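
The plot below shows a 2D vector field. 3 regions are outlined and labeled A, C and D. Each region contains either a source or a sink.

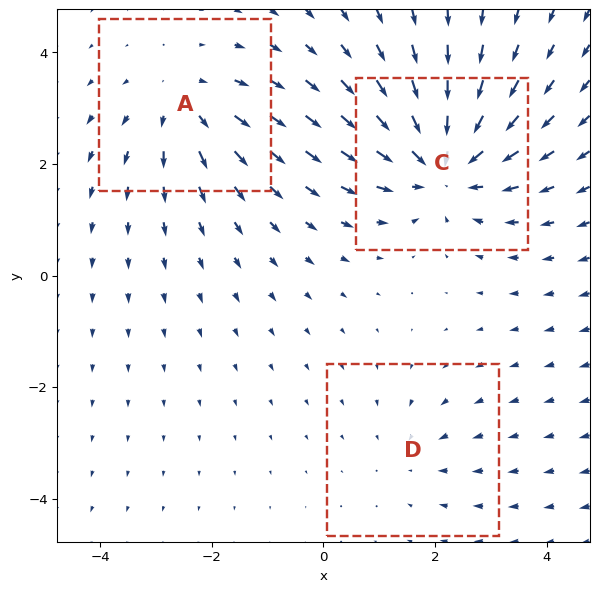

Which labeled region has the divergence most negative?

Divergence at each region's feature centre — A: about +3, C: about -5, D: about -2. Region C is most negative.

C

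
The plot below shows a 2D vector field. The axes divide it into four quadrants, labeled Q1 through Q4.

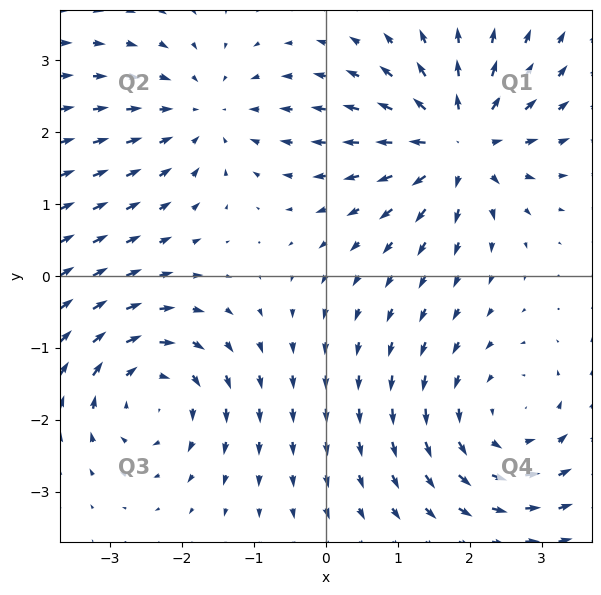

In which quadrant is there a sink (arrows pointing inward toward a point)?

Q2

The sink sits at approximately (-1.7, 2.2), which lies in quadrant Q2. The divergence there is about -3, negative as expected for a sink.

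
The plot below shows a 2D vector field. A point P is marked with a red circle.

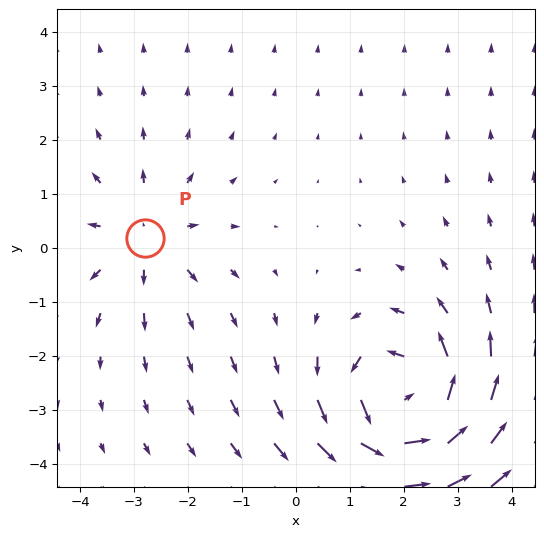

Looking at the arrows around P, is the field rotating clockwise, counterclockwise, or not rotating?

not rotating

Near P at (-2.8, 0.2) the arrows show no circulation. The curl there is ≈0.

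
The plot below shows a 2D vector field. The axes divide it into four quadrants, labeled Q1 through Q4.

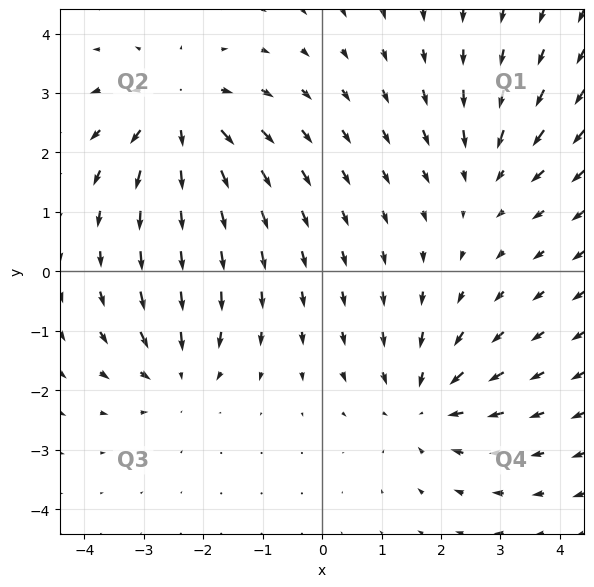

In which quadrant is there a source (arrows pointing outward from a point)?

The source sits at approximately (-2.4, 2.6), which lies in quadrant Q2. The divergence there is about +5, positive as expected for a source.

Q2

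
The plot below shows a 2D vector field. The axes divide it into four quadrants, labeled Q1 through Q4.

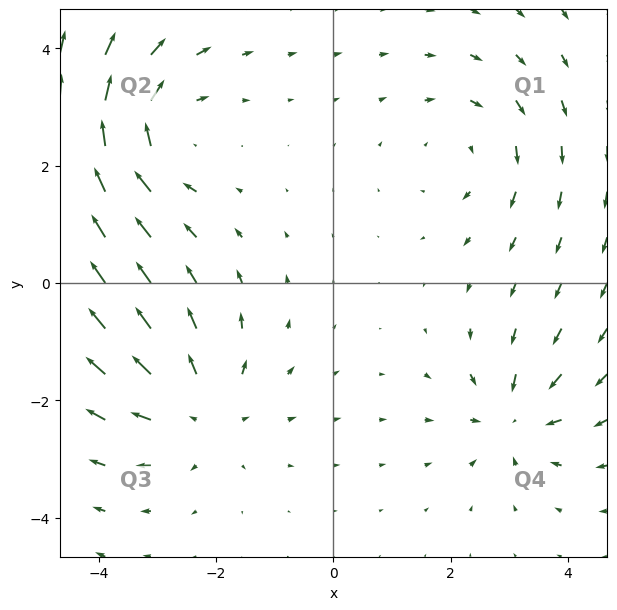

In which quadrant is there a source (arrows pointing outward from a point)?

Q3

The source sits at approximately (-2.3, -2.2), which lies in quadrant Q3. The divergence there is about +3, positive as expected for a source.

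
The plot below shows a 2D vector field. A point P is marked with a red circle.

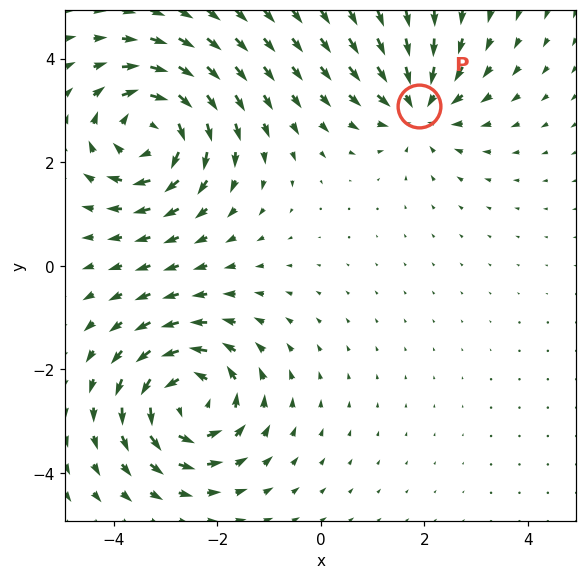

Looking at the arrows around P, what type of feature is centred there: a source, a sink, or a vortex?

At P (1.9, 3.1) the arrows converge inward. Divergence about -3, curl ≈0 — negative divergence with near-zero curl is a sink.

sink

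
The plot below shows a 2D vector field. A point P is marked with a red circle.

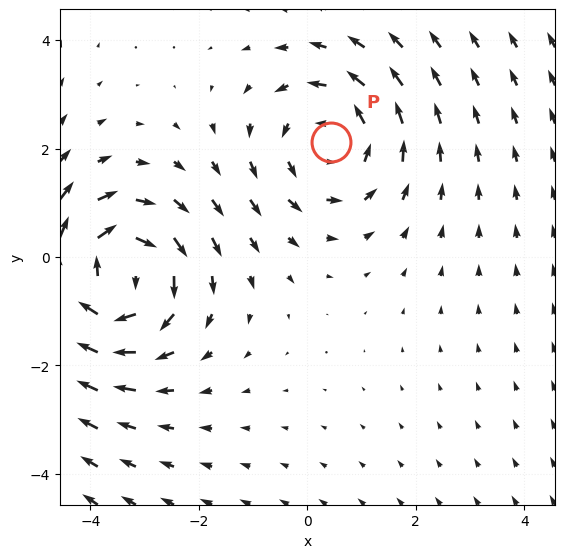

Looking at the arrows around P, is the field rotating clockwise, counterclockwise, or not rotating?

Near P at (0.4, 2.1) the arrows circulate counterclockwise. The curl (z-component) there is about +3; positive curl means counterclockwise rotation.

counterclockwise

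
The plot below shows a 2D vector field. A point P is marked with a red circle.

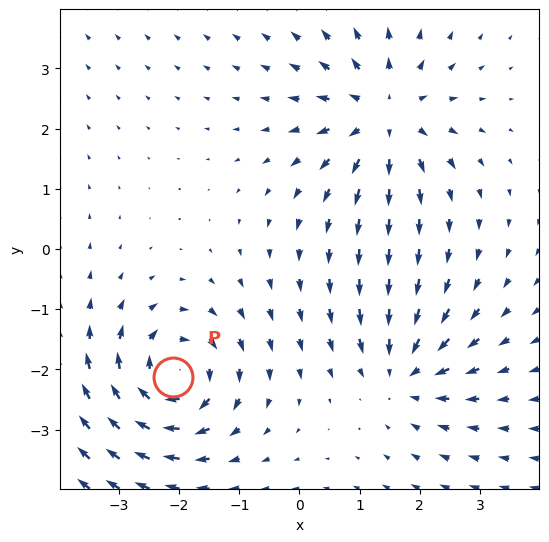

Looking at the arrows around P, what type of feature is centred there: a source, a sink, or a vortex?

At P (-2.1, -2.1) the arrows circulate clockwise. Divergence ≈0, curl about -6 — near-zero divergence with nonzero curl is a vortex.

vortex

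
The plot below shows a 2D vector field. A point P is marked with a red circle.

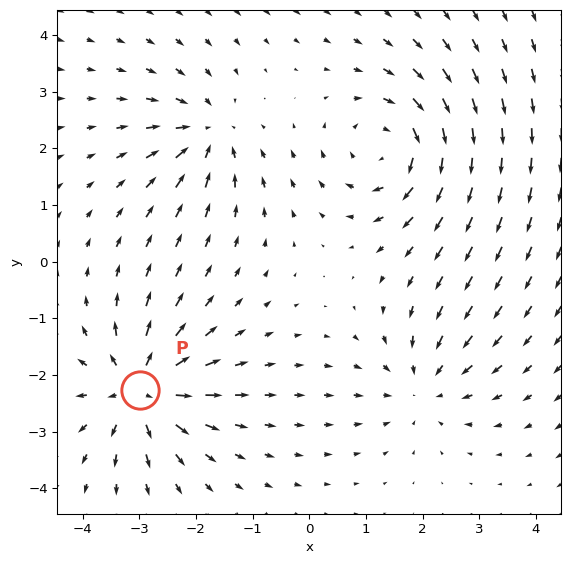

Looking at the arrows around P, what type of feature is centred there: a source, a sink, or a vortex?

At P (-3.0, -2.3) the arrows spread outward. Divergence about +7, curl ≈0 — positive divergence with near-zero curl is a source.

source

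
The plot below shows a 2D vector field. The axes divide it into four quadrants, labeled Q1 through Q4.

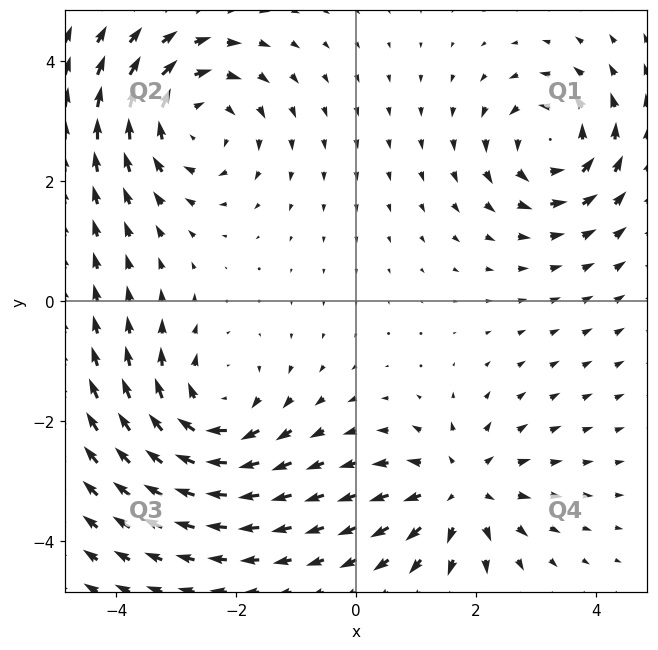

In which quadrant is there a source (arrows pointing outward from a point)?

The source sits at approximately (1.7, -3.2), which lies in quadrant Q4. The divergence there is about +4, positive as expected for a source.

Q4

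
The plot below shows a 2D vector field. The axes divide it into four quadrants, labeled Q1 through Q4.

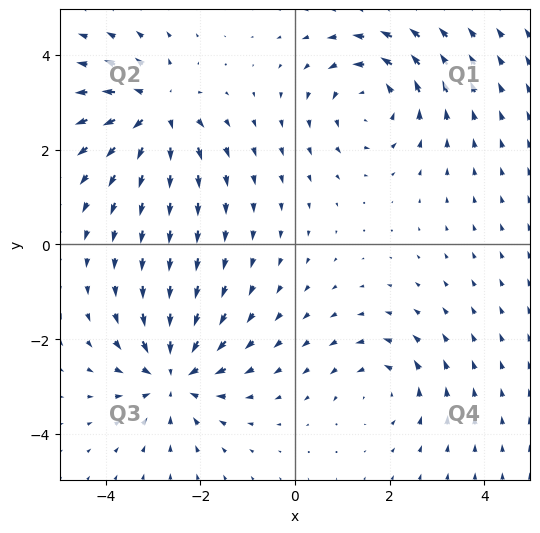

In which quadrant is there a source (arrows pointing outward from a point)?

The source sits at approximately (-2.9, 2.8), which lies in quadrant Q2. The divergence there is about +6, positive as expected for a source.

Q2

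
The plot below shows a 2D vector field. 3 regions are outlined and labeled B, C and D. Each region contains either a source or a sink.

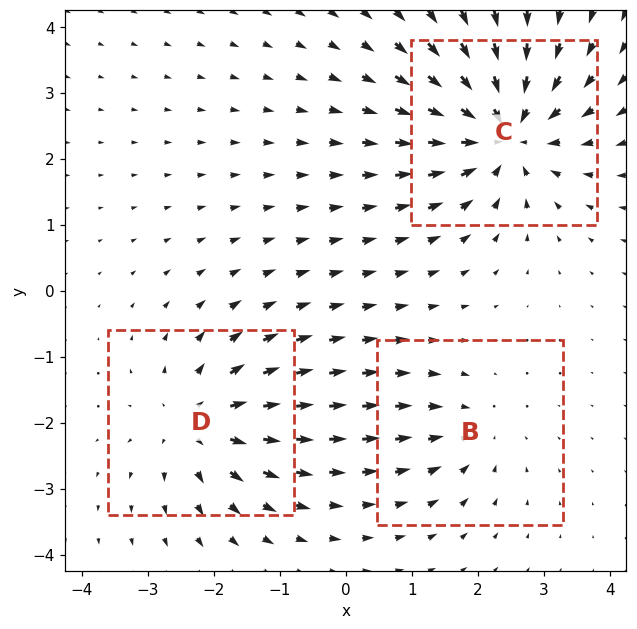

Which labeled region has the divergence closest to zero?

B

Divergence at each region's feature centre — B: about -2, C: about -5, D: about +4. Region B is closest to zero.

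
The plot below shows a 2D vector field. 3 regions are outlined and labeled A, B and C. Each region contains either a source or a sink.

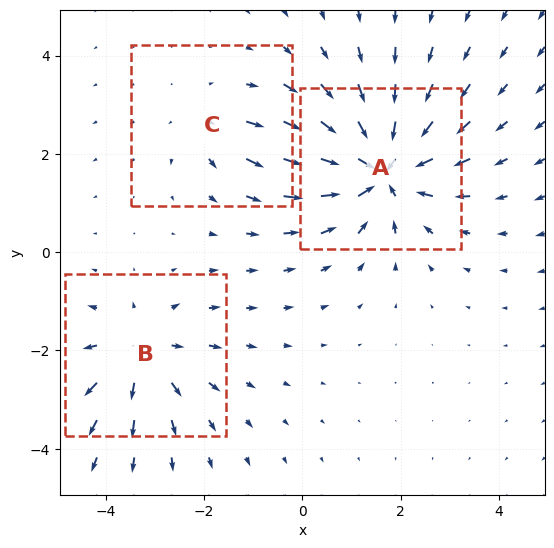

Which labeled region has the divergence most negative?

Divergence at each region's feature centre — A: about -5, B: about +3, C: about +2. Region A is most negative.

A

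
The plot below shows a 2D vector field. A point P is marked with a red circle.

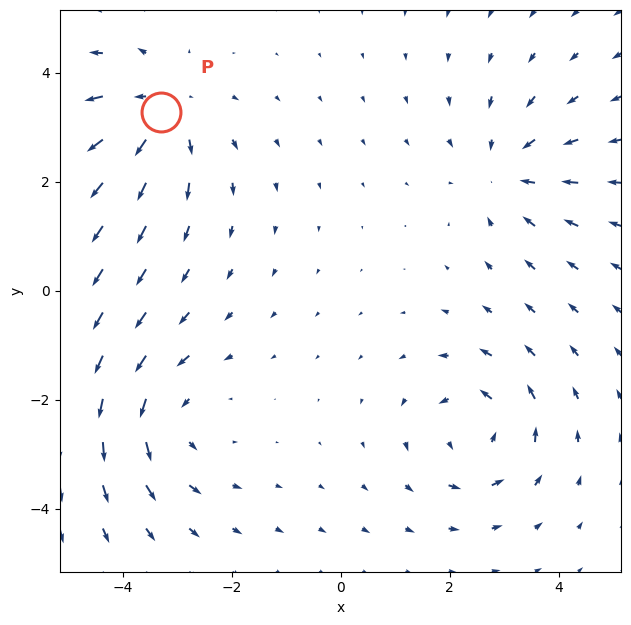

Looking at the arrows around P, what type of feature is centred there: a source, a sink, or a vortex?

source

At P (-3.3, 3.3) the arrows spread outward. Divergence about +3, curl ≈0 — positive divergence with near-zero curl is a source.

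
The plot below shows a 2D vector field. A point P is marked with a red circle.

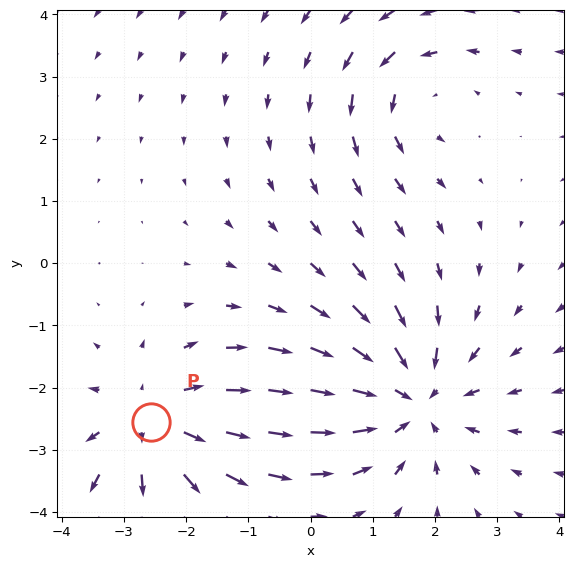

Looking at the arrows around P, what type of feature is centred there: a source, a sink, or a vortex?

At P (-2.6, -2.6) the arrows spread outward. Divergence about +3, curl ≈0 — positive divergence with near-zero curl is a source.

source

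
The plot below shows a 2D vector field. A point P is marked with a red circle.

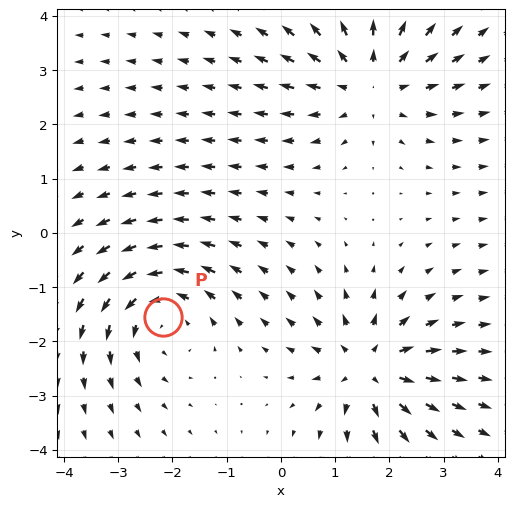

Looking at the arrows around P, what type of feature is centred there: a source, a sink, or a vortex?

At P (-2.2, -1.6) the arrows circulate counterclockwise. Divergence ≈0, curl about +4 — near-zero divergence with nonzero curl is a vortex.

vortex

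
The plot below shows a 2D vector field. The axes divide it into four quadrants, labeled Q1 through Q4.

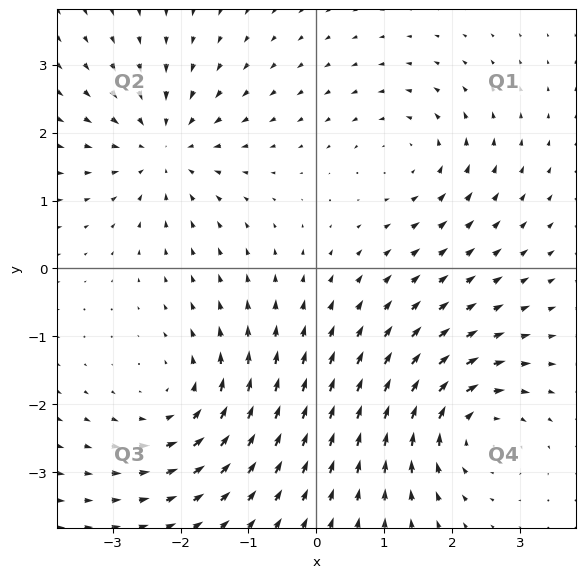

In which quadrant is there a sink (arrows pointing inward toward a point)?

The sink sits at approximately (-2.2, 1.8), which lies in quadrant Q2. The divergence there is about -5, negative as expected for a sink.

Q2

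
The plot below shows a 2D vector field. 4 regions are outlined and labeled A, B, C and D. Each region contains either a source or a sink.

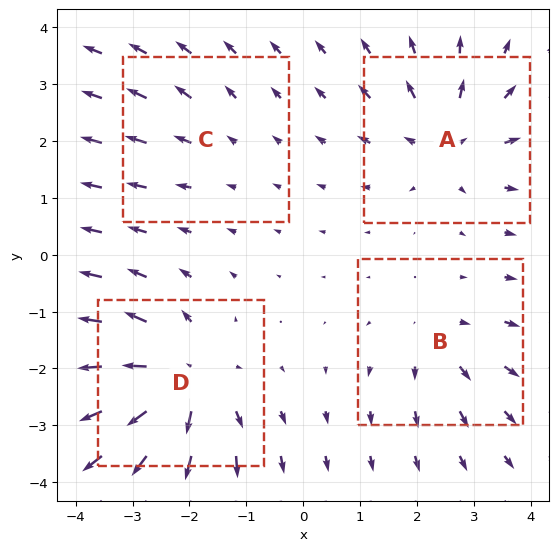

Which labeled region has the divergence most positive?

D

Divergence at each region's feature centre — A: about +5, B: about +3, C: about +2, D: about +7. Region D is most positive.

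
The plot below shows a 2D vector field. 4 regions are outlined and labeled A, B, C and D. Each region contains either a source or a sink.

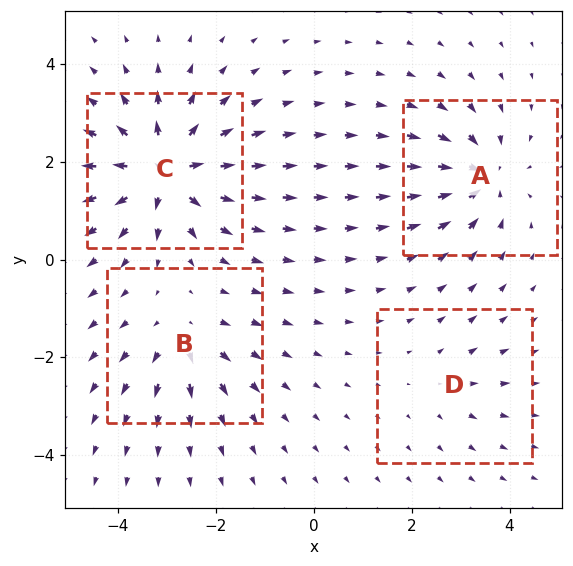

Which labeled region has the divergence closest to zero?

D

Divergence at each region's feature centre — A: about -6, B: about +4, C: about +8, D: about +2. Region D is closest to zero.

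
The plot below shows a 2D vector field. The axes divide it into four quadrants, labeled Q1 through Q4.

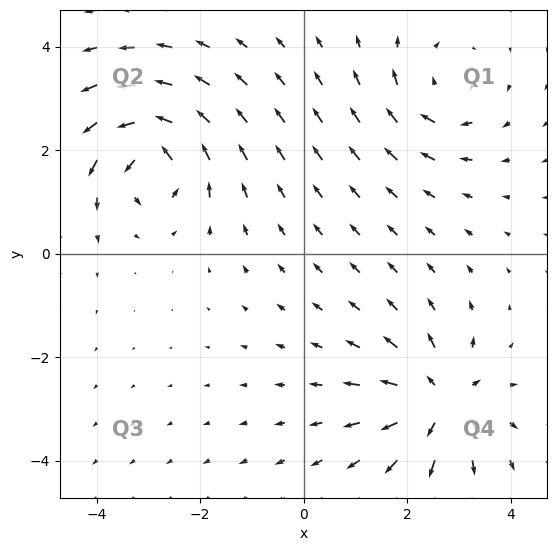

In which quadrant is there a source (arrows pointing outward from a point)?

The source sits at approximately (2.6, -2.9), which lies in quadrant Q4. The divergence there is about +6, positive as expected for a source.

Q4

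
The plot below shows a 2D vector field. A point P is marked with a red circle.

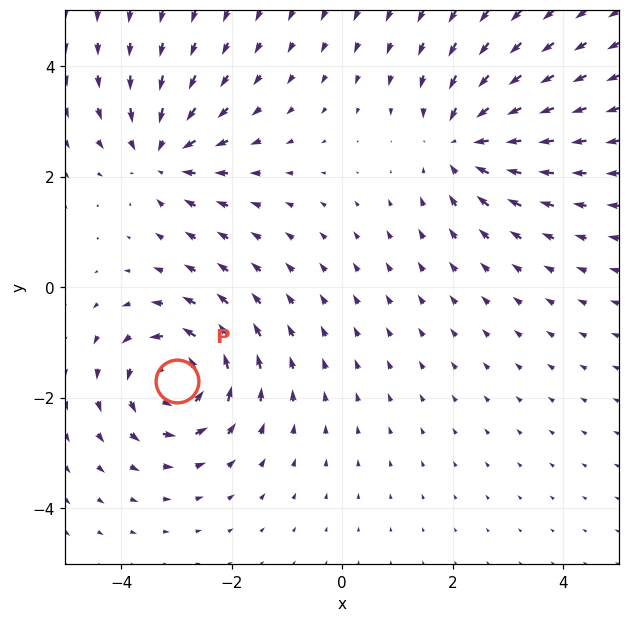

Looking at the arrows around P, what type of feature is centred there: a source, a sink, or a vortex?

vortex

At P (-3.0, -1.7) the arrows circulate counterclockwise. Divergence ≈0, curl about +7 — near-zero divergence with nonzero curl is a vortex.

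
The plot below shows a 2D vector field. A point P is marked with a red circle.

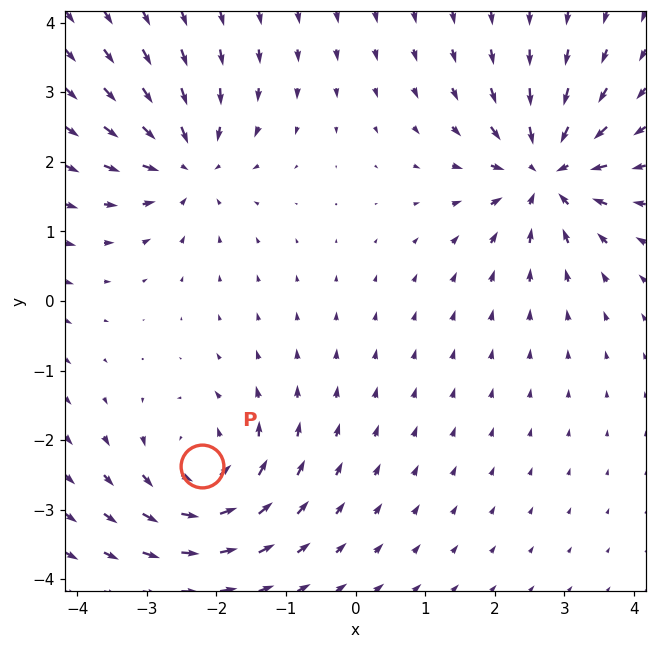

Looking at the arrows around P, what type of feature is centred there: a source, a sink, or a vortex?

At P (-2.2, -2.4) the arrows circulate counterclockwise. Divergence ≈0, curl about +6 — near-zero divergence with nonzero curl is a vortex.

vortex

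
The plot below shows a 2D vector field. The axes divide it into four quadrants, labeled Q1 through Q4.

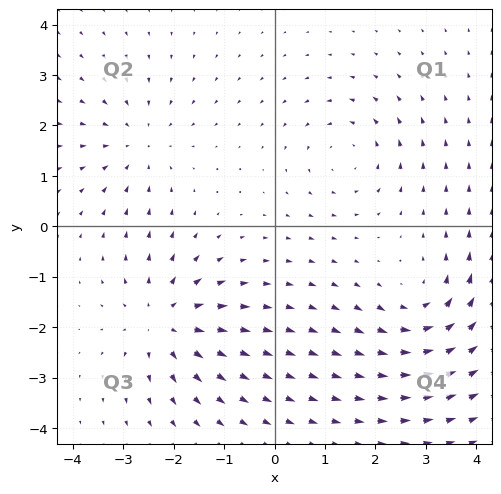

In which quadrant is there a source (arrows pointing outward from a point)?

Q3

The source sits at approximately (-2.2, -1.9), which lies in quadrant Q3. The divergence there is about +5, positive as expected for a source.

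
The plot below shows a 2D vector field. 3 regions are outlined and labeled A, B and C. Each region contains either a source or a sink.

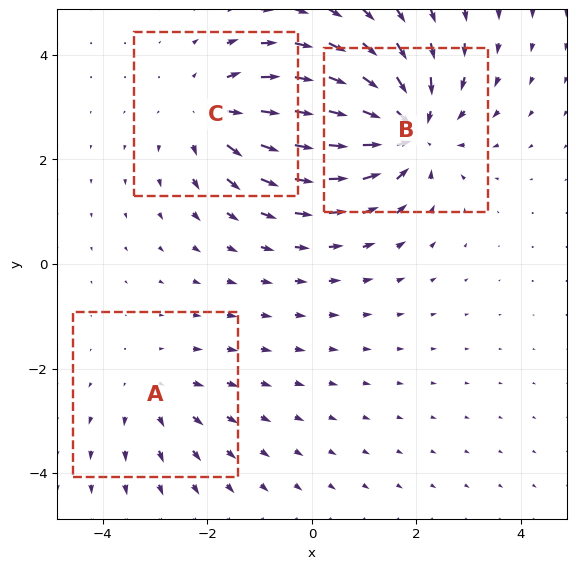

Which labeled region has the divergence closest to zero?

A

Divergence at each region's feature centre — A: about +2, B: about -4, C: about +3. Region A is closest to zero.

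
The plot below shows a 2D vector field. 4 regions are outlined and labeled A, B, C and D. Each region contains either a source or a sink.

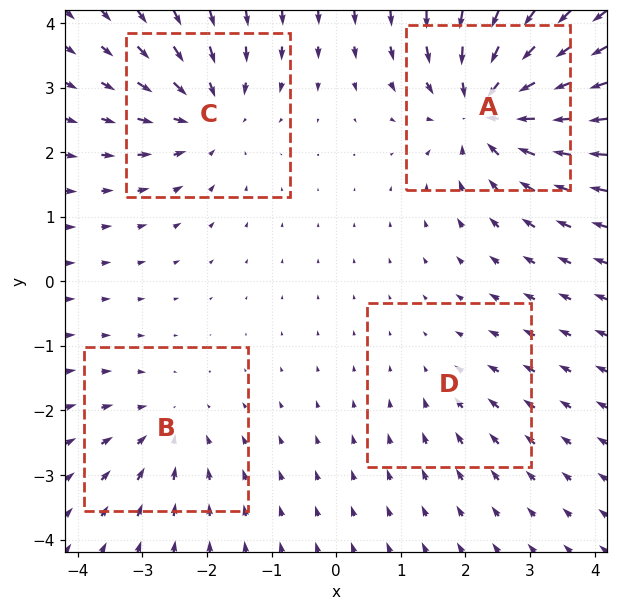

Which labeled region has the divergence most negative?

Divergence at each region's feature centre — A: about -7, B: about -3, C: about -5, D: about -2. Region A is most negative.

A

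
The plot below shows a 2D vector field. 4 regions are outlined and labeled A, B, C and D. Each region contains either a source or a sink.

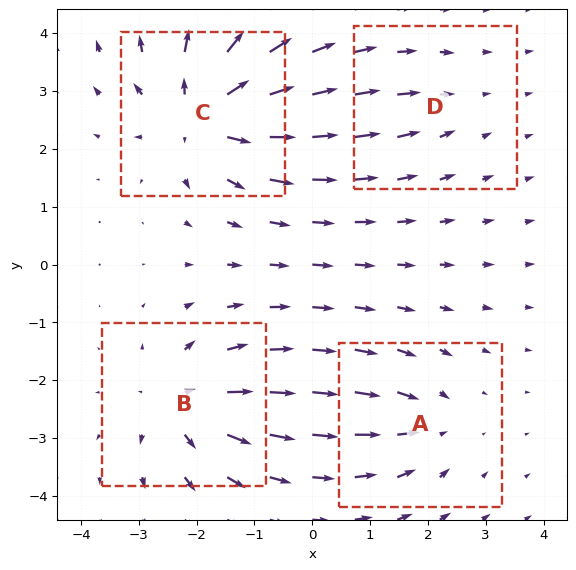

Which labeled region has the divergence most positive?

C

Divergence at each region's feature centre — A: about -4, B: about +6, C: about +7, D: about -2. Region C is most positive.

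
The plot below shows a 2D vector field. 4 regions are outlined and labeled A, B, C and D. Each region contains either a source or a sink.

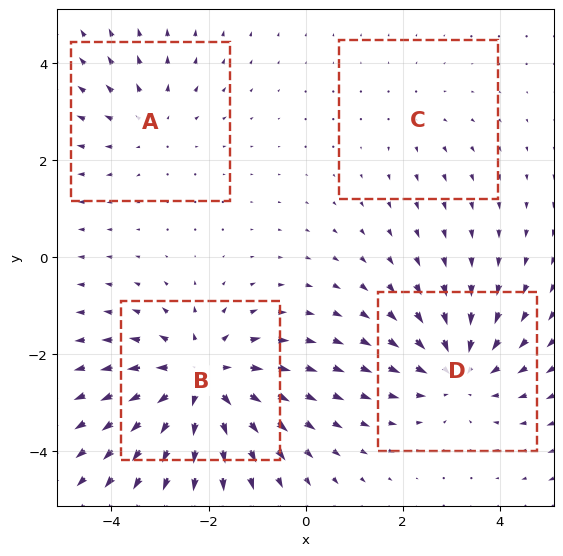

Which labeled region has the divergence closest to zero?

C

Divergence at each region's feature centre — A: about +3, B: about +6, C: about +2, D: about -4. Region C is closest to zero.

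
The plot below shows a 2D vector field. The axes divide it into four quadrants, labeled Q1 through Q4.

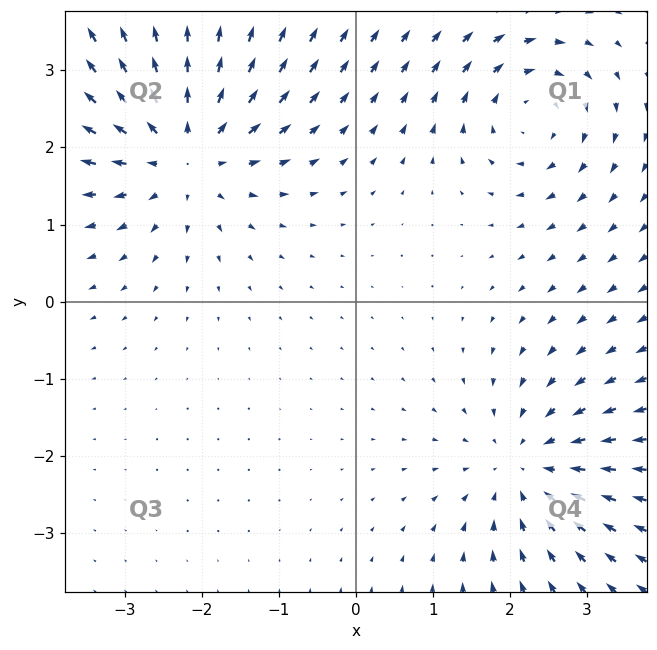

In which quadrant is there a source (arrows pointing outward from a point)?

The source sits at approximately (-2.2, 2.0), which lies in quadrant Q2. The divergence there is about +5, positive as expected for a source.

Q2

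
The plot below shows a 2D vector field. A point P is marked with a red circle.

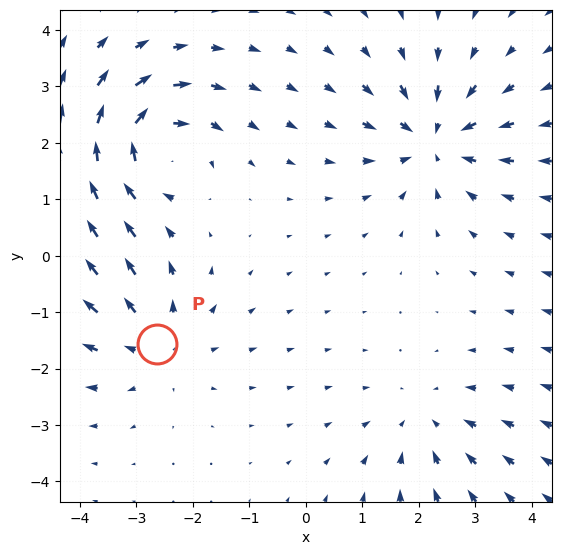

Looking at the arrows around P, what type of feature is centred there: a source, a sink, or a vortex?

At P (-2.6, -1.6) the arrows spread outward. Divergence about +3, curl ≈0 — positive divergence with near-zero curl is a source.

source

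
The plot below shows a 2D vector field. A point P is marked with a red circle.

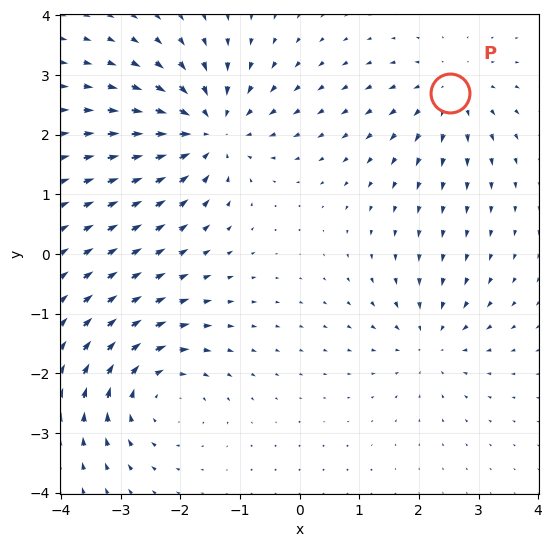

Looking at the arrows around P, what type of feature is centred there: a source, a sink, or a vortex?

source

At P (2.5, 2.7) the arrows spread outward. Divergence about +3, curl ≈0 — positive divergence with near-zero curl is a source.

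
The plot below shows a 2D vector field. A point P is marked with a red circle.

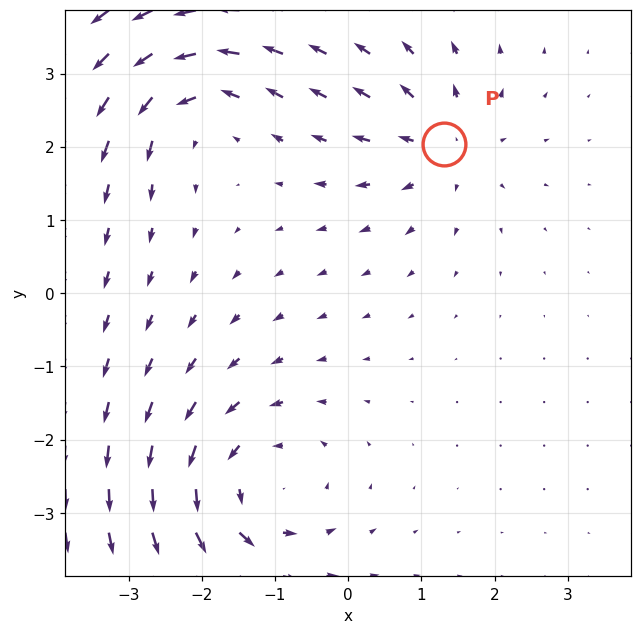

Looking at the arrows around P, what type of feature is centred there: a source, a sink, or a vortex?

source

At P (1.3, 2.0) the arrows spread outward. Divergence about +4, curl ≈0 — positive divergence with near-zero curl is a source.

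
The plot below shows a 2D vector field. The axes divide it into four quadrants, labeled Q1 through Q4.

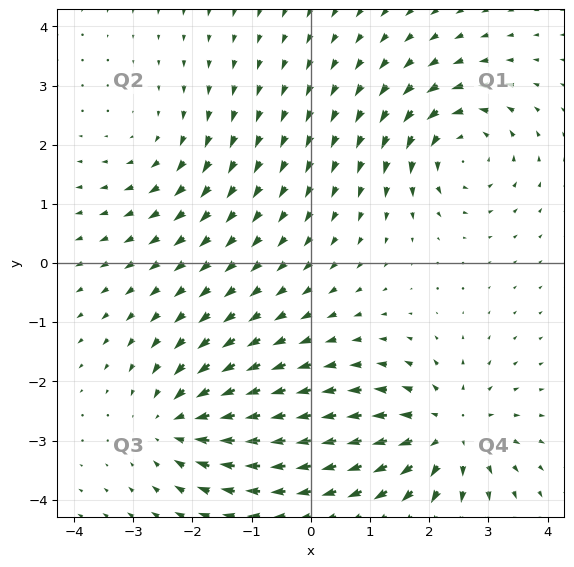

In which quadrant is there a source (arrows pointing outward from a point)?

Q4

The source sits at approximately (2.3, -2.9), which lies in quadrant Q4. The divergence there is about +5, positive as expected for a source.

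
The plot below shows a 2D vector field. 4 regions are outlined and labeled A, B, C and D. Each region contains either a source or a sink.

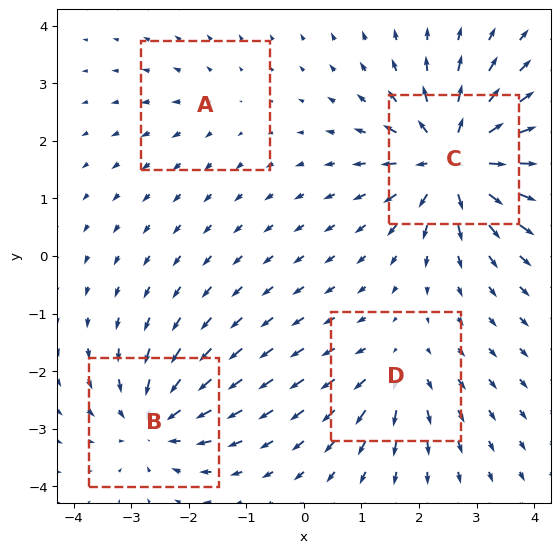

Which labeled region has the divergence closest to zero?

A

Divergence at each region's feature centre — A: about +2, B: about -5, C: about +8, D: about +4. Region A is closest to zero.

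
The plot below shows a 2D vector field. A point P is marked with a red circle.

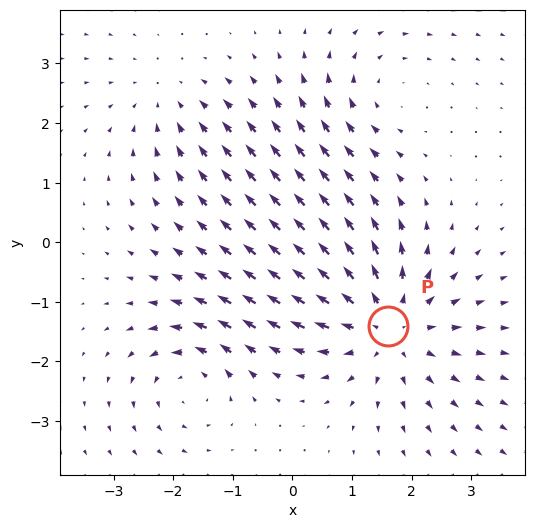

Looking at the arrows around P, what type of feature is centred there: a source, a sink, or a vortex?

source

At P (1.6, -1.4) the arrows spread outward. Divergence about +4, curl ≈0 — positive divergence with near-zero curl is a source.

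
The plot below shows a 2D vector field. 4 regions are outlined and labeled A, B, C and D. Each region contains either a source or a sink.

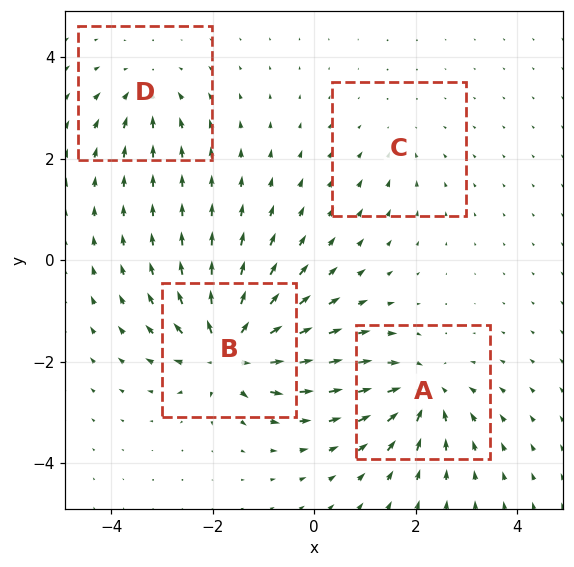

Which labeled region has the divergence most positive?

Divergence at each region's feature centre — A: about -6, B: about +9, C: about -2, D: about -4. Region B is most positive.

B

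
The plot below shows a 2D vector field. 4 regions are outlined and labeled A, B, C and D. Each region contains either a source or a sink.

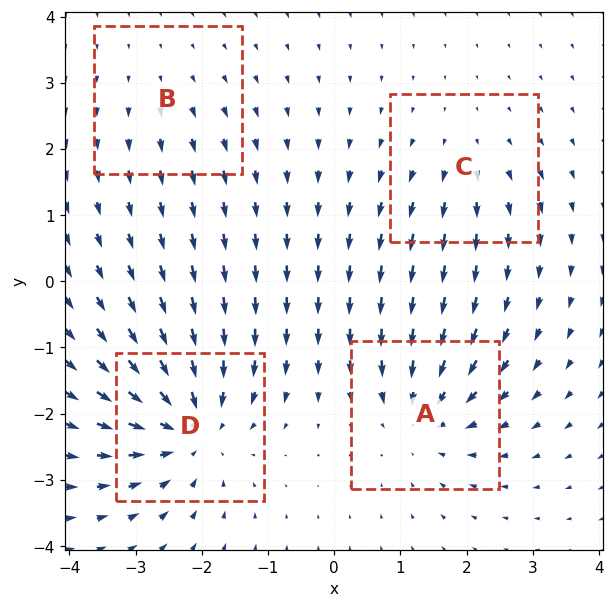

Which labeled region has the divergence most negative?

Divergence at each region's feature centre — A: about -5, B: about +2, C: about +3, D: about -7. Region D is most negative.

D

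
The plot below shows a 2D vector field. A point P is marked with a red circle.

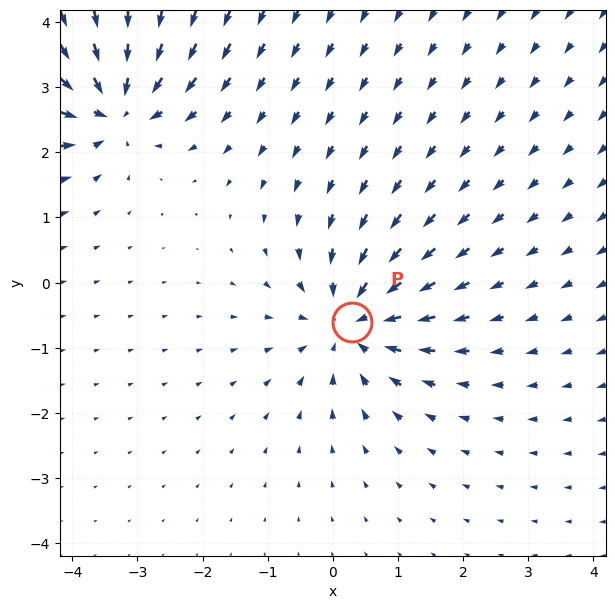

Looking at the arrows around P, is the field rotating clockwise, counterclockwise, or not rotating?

Near P at (0.3, -0.6) the arrows show no circulation. The curl there is ≈0.

not rotating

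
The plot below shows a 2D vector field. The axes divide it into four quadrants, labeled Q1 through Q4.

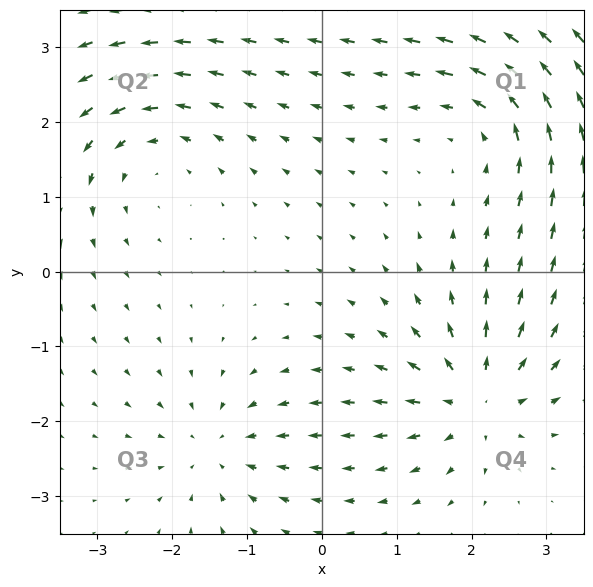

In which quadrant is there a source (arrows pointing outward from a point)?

Q4

The source sits at approximately (2.1, -1.7), which lies in quadrant Q4. The divergence there is about +6, positive as expected for a source.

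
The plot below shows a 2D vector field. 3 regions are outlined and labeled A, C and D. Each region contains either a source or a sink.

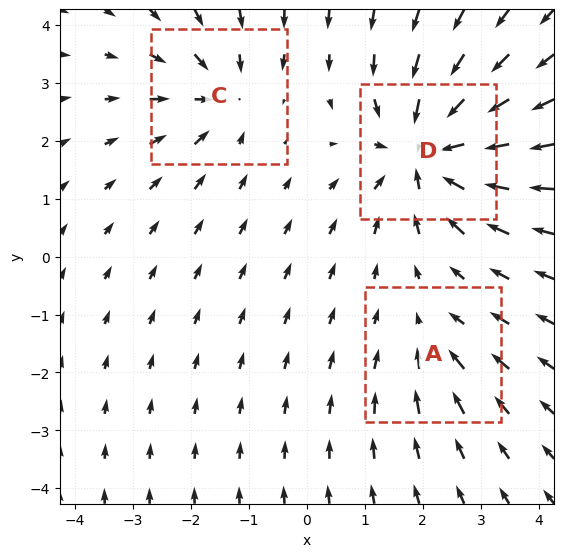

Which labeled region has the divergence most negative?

D

Divergence at each region's feature centre — A: about -2, C: about -3, D: about -6. Region D is most negative.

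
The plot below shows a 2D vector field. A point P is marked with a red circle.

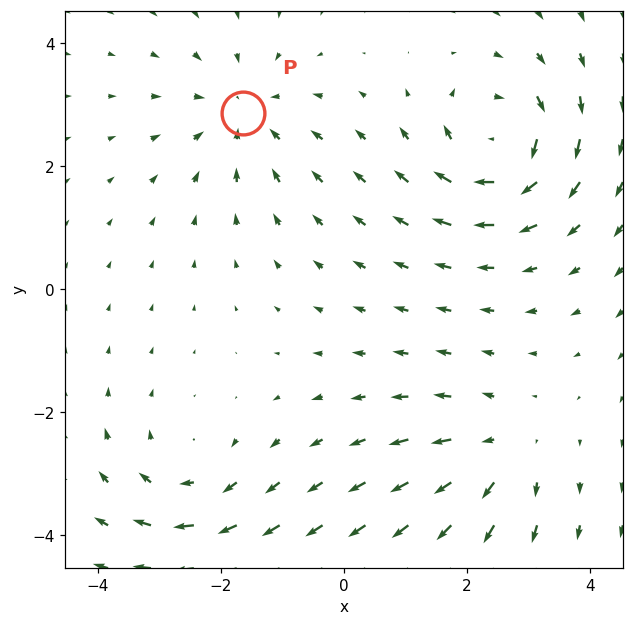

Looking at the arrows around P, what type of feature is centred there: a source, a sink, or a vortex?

At P (-1.6, 2.9) the arrows converge inward. Divergence about -4, curl ≈0 — negative divergence with near-zero curl is a sink.

sink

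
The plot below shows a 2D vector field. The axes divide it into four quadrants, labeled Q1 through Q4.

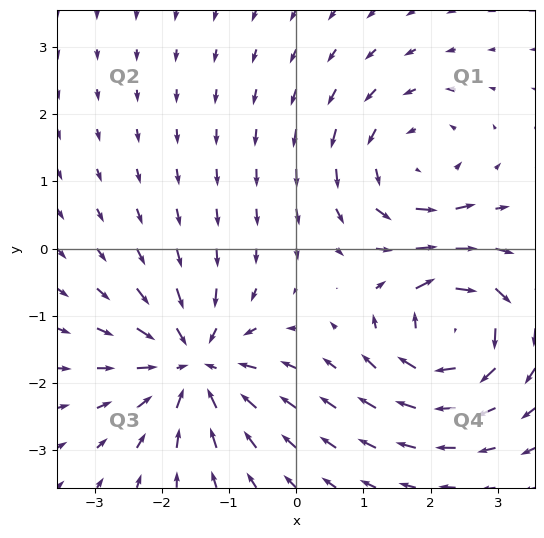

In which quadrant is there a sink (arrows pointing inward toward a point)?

Q3

The sink sits at approximately (-1.5, -1.7), which lies in quadrant Q3. The divergence there is about -5, negative as expected for a sink.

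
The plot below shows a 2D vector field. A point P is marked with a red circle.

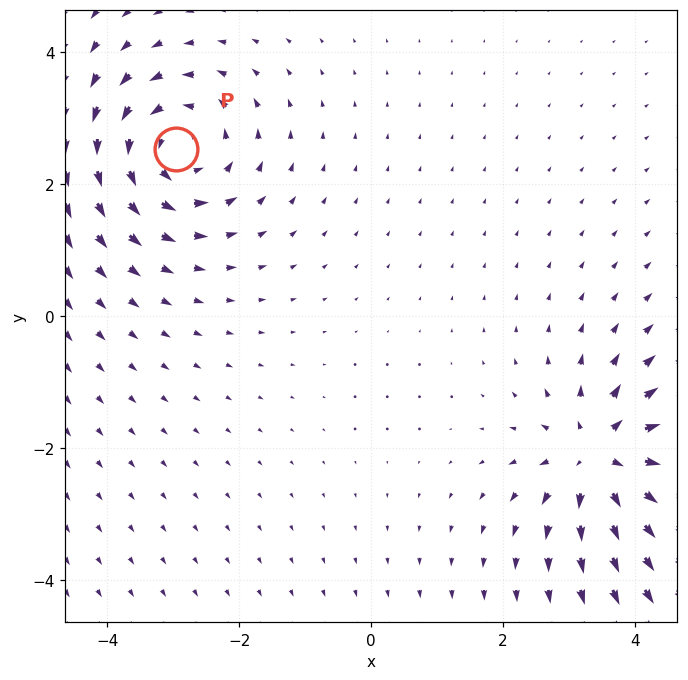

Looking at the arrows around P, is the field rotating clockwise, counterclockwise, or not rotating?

Near P at (-3.0, 2.5) the arrows circulate counterclockwise. The curl (z-component) there is about +5; positive curl means counterclockwise rotation.

counterclockwise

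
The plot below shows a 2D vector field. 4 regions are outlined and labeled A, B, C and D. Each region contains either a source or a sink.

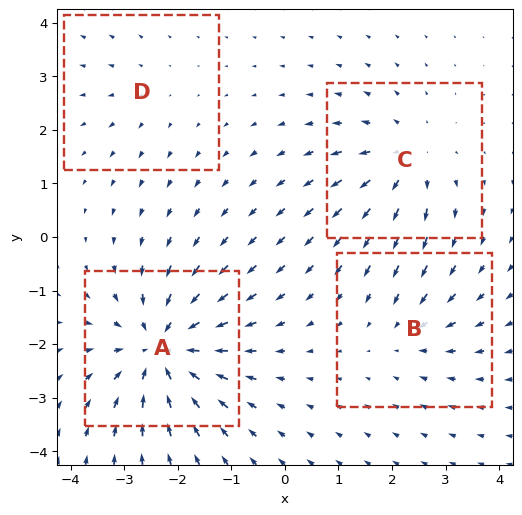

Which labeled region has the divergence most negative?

Divergence at each region's feature centre — A: about -7, B: about -3, C: about +5, D: about +2. Region A is most negative.

A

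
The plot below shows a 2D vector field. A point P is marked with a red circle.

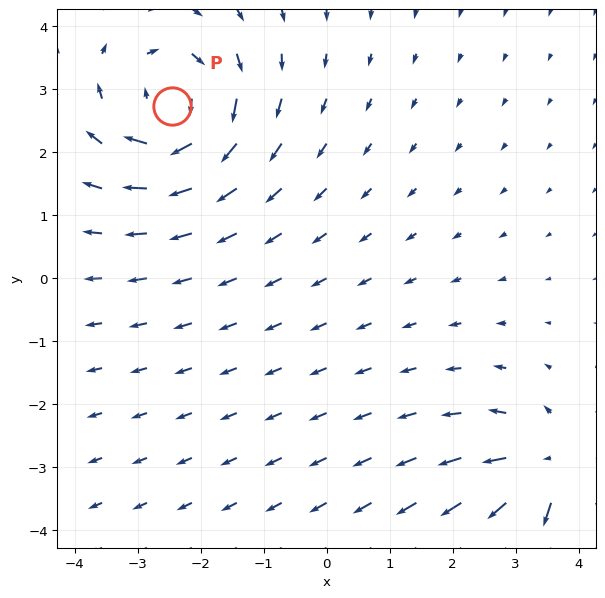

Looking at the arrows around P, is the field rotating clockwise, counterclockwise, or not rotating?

clockwise

Near P at (-2.5, 2.7) the arrows circulate clockwise. The curl (z-component) there is about -5; negative curl means clockwise rotation.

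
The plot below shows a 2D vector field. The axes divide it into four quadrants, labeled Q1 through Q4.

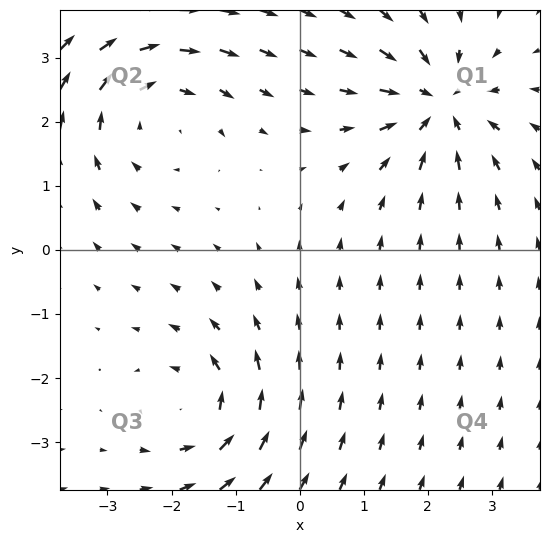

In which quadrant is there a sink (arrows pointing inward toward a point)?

Q1

The sink sits at approximately (2.2, 2.3), which lies in quadrant Q1. The divergence there is about -4, negative as expected for a sink.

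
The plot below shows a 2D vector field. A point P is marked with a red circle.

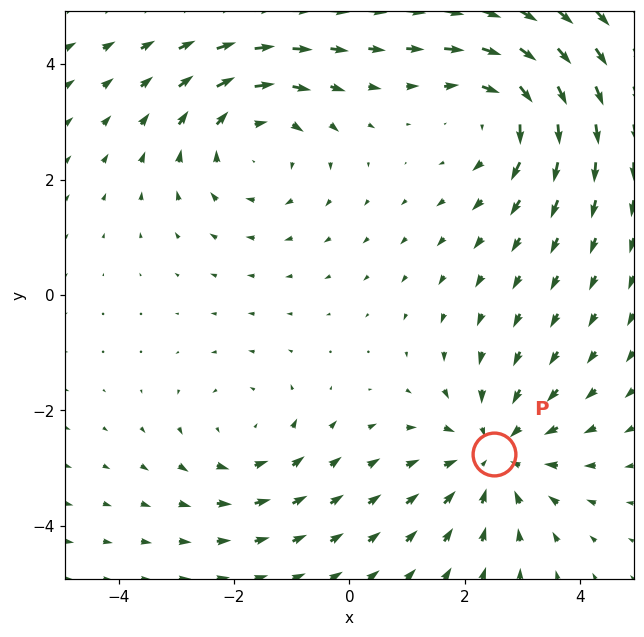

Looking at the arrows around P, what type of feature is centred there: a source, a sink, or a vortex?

sink

At P (2.5, -2.8) the arrows converge inward. Divergence about -4, curl ≈0 — negative divergence with near-zero curl is a sink.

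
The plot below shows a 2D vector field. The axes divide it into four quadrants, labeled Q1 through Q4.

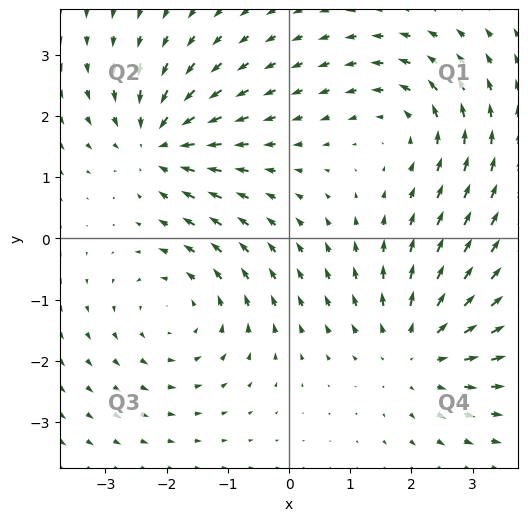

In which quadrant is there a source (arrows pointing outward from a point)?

The source sits at approximately (2.1, -1.8), which lies in quadrant Q4. The divergence there is about +4, positive as expected for a source.

Q4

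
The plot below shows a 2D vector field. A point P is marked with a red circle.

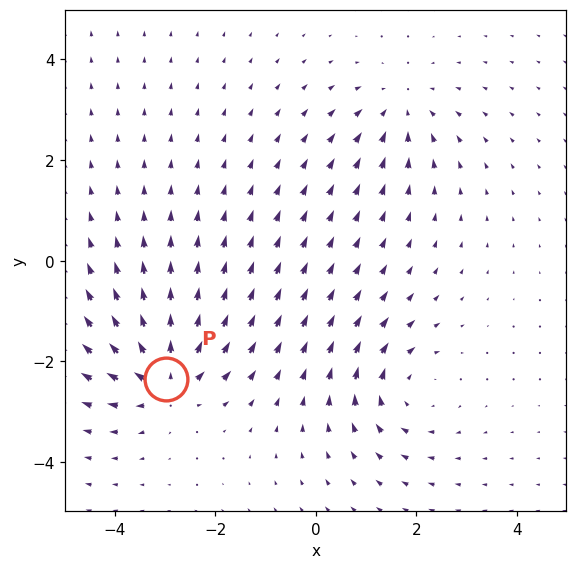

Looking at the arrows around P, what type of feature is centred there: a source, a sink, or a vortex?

source

At P (-3.0, -2.4) the arrows spread outward. Divergence about +6, curl ≈0 — positive divergence with near-zero curl is a source.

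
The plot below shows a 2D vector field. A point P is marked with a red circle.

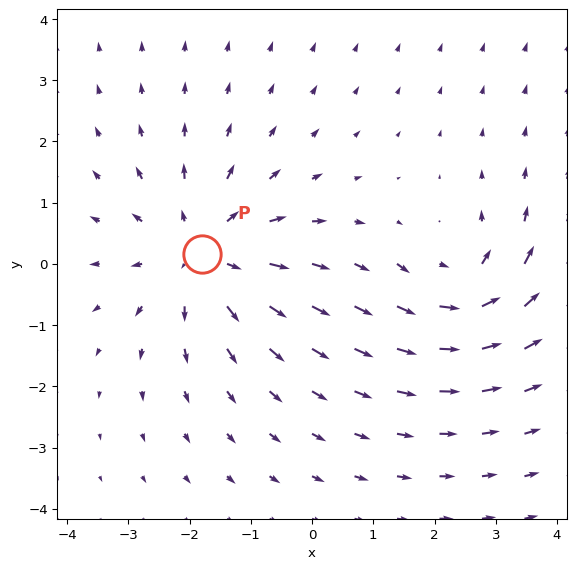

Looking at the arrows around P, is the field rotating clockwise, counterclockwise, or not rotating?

not rotating

Near P at (-1.8, 0.2) the arrows show no circulation. The curl there is ≈0.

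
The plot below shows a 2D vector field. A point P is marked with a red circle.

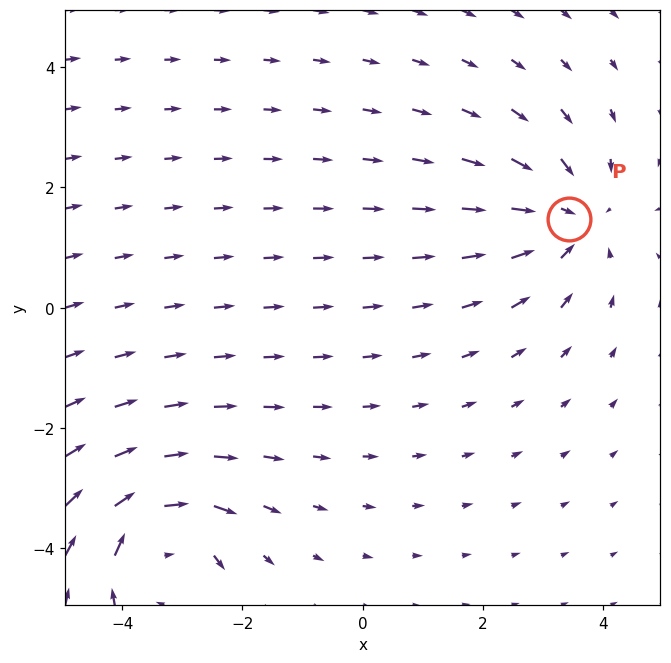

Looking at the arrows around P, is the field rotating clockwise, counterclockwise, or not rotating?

not rotating

Near P at (3.4, 1.5) the arrows show no circulation. The curl there is ≈0.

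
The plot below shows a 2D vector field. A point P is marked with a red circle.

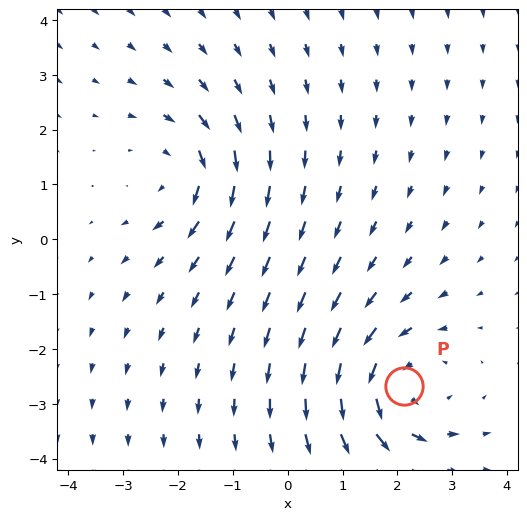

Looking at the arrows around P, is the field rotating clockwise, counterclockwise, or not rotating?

Near P at (2.1, -2.7) the arrows circulate counterclockwise. The curl (z-component) there is about +3; positive curl means counterclockwise rotation.

counterclockwise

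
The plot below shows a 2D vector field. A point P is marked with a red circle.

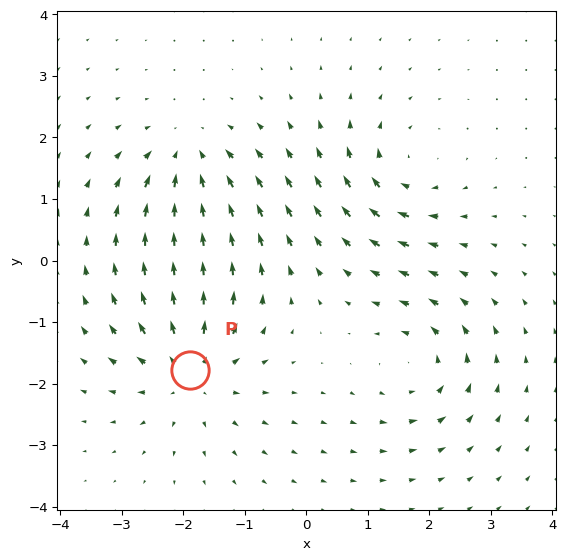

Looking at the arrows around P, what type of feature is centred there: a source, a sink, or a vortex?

At P (-1.9, -1.8) the arrows spread outward. Divergence about +5, curl ≈0 — positive divergence with near-zero curl is a source.

source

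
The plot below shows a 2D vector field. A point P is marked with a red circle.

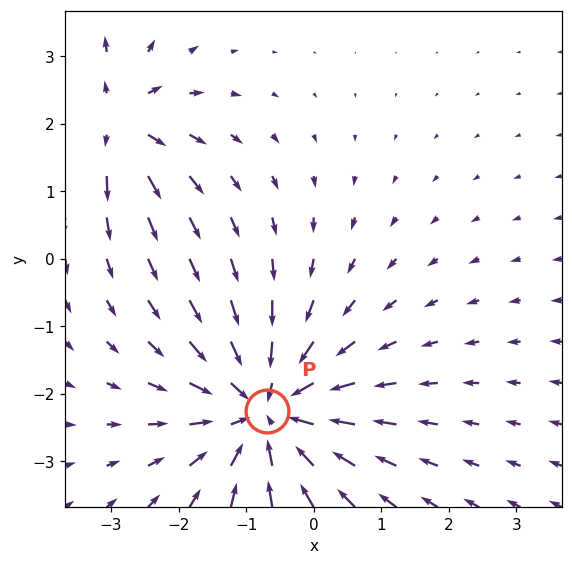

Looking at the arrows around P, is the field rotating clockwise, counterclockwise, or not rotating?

not rotating

Near P at (-0.7, -2.2) the arrows show no circulation. The curl there is ≈0.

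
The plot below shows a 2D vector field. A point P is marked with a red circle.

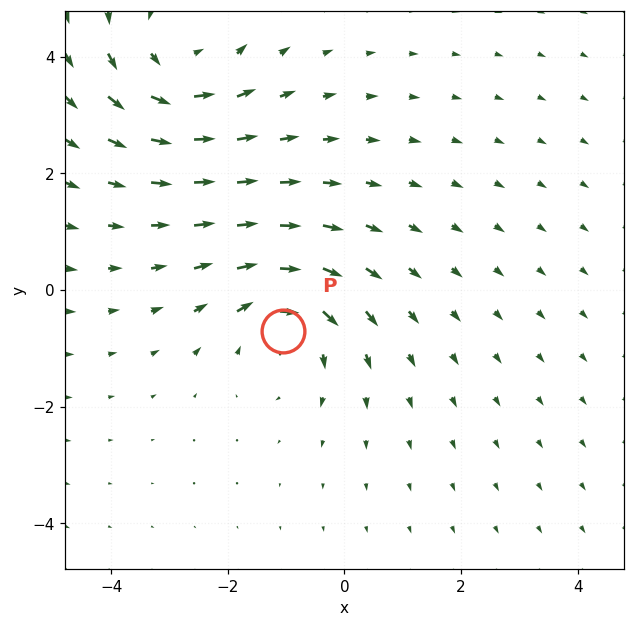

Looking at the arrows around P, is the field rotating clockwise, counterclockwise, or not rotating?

clockwise

Near P at (-1.0, -0.7) the arrows circulate clockwise. The curl (z-component) there is about -4; negative curl means clockwise rotation.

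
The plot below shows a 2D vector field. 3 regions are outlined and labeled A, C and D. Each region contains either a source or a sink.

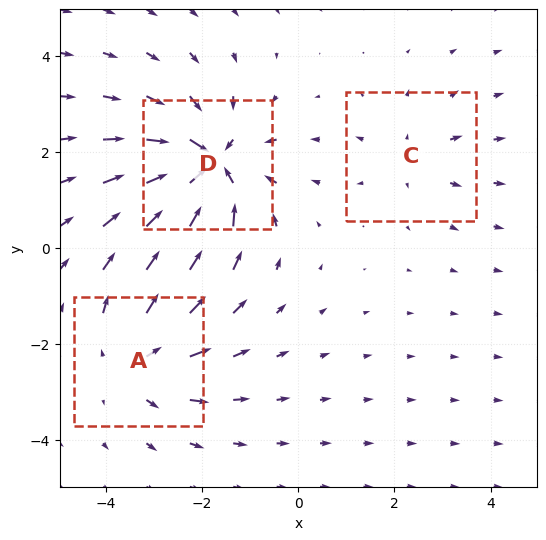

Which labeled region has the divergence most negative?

D

Divergence at each region's feature centre — A: about +3, C: about +2, D: about -5. Region D is most negative.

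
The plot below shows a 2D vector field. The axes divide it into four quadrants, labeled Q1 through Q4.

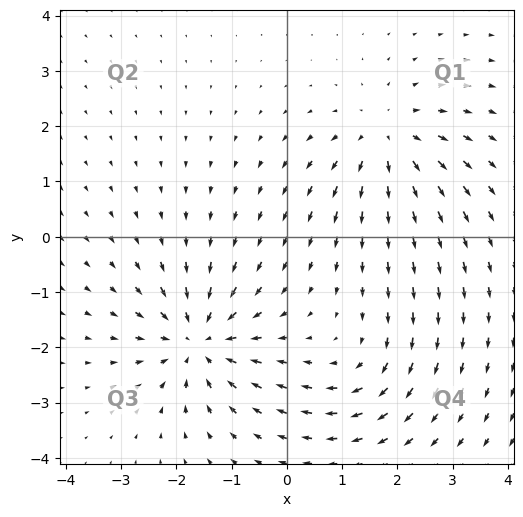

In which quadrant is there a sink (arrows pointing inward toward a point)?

Q3

The sink sits at approximately (-1.6, -1.9), which lies in quadrant Q3. The divergence there is about -5, negative as expected for a sink.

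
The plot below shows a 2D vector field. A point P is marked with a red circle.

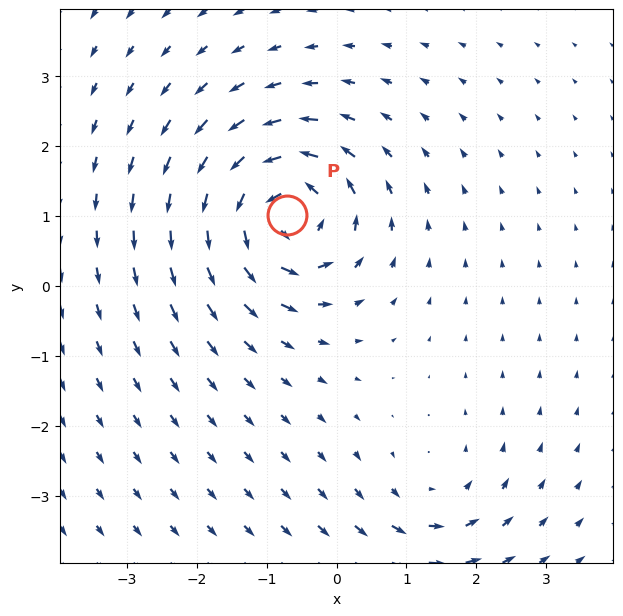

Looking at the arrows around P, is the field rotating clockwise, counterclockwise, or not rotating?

counterclockwise

Near P at (-0.7, 1.0) the arrows circulate counterclockwise. The curl (z-component) there is about +7; positive curl means counterclockwise rotation.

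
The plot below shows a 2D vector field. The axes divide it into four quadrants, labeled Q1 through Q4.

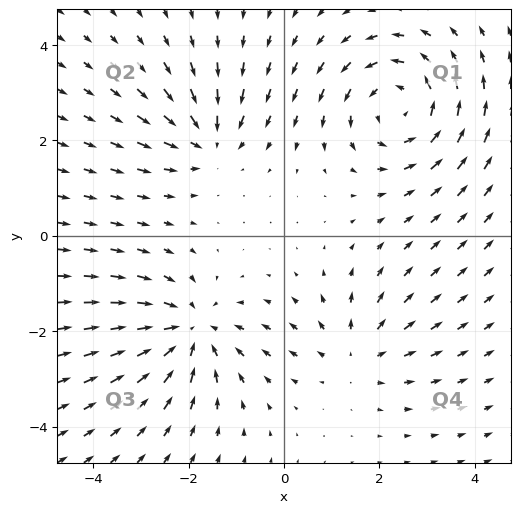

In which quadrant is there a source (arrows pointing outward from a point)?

The source sits at approximately (1.5, -2.5), which lies in quadrant Q4. The divergence there is about +3, positive as expected for a source.

Q4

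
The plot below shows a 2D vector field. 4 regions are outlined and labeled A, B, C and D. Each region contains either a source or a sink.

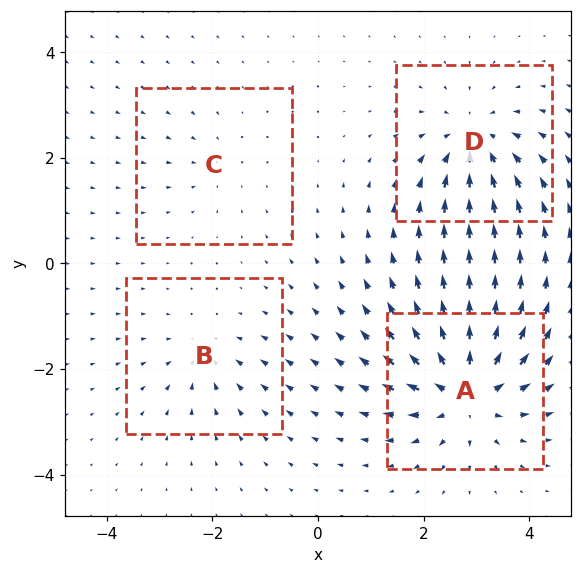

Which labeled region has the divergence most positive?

Divergence at each region's feature centre — A: about +8, B: about -4, C: about -2, D: about -6. Region A is most positive.

A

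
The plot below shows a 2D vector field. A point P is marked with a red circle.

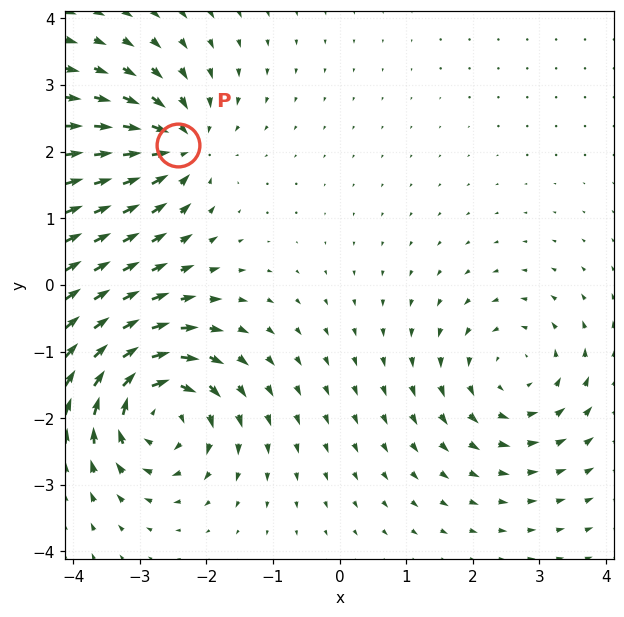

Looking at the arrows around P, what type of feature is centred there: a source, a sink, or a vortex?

At P (-2.4, 2.1) the arrows converge inward. Divergence about -5, curl ≈0 — negative divergence with near-zero curl is a sink.

sink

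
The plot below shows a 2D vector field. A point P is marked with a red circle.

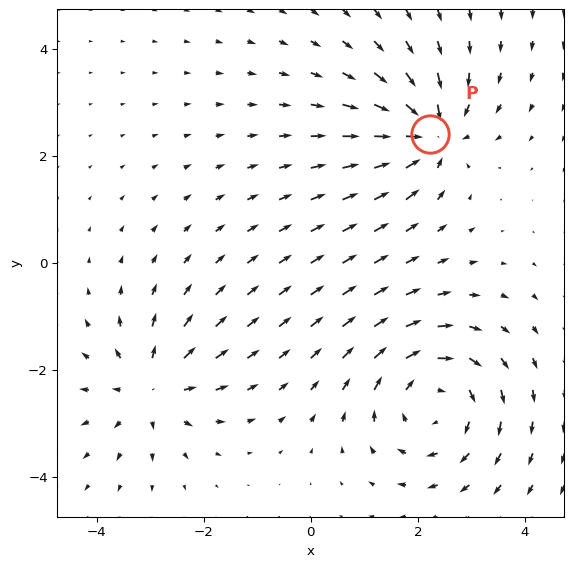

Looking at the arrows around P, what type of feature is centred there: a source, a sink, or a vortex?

sink

At P (2.2, 2.4) the arrows converge inward. Divergence about -5, curl ≈0 — negative divergence with near-zero curl is a sink.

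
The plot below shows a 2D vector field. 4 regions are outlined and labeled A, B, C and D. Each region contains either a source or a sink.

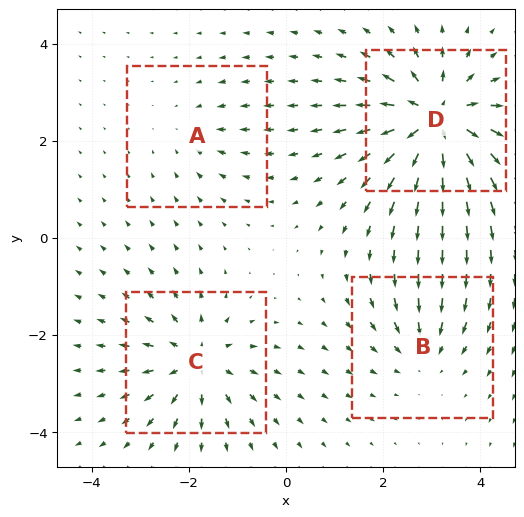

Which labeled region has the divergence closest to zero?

Divergence at each region's feature centre — A: about -2, B: about -4, C: about +6, D: about +9. Region A is closest to zero.

A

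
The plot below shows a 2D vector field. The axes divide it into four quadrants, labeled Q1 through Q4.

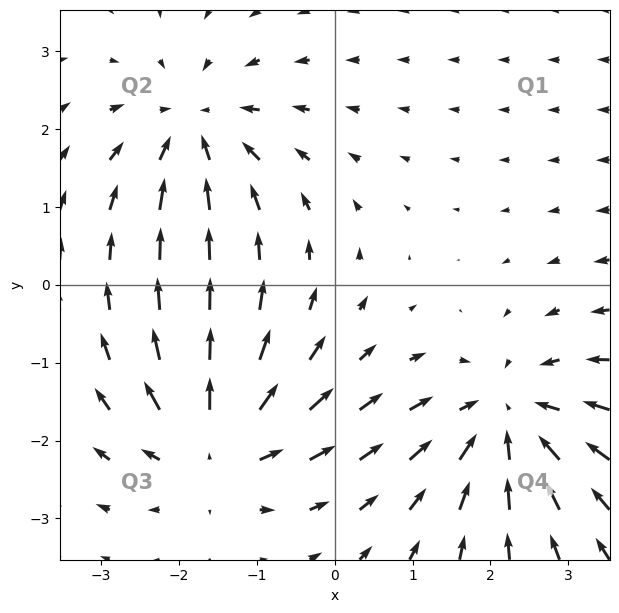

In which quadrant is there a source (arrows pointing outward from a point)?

The source sits at approximately (-1.5, -2.1), which lies in quadrant Q3. The divergence there is about +6, positive as expected for a source.

Q3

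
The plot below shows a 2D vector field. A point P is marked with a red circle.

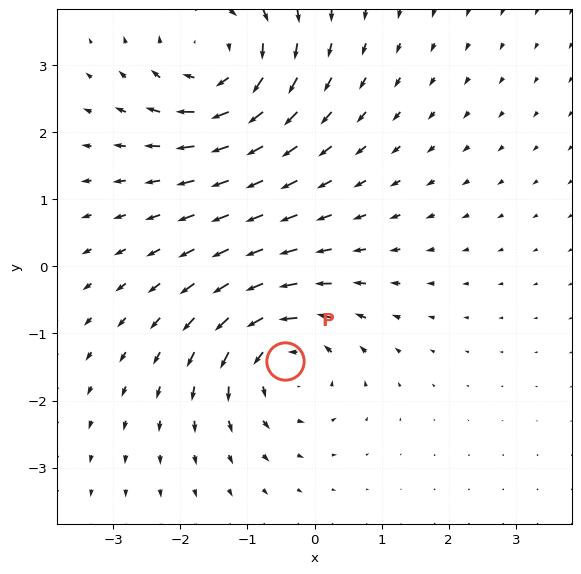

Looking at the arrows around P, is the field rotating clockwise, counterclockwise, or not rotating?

counterclockwise

Near P at (-0.4, -1.4) the arrows circulate counterclockwise. The curl (z-component) there is about +4; positive curl means counterclockwise rotation.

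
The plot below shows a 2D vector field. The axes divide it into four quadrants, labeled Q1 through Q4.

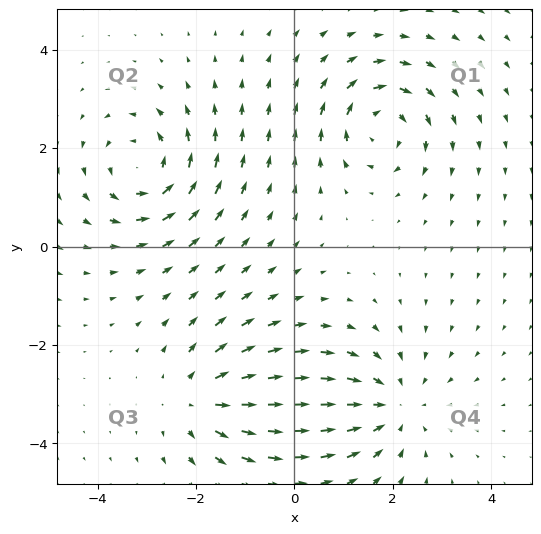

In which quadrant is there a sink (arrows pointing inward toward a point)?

The sink sits at approximately (2.0, -3.2), which lies in quadrant Q4. The divergence there is about -3, negative as expected for a sink.

Q4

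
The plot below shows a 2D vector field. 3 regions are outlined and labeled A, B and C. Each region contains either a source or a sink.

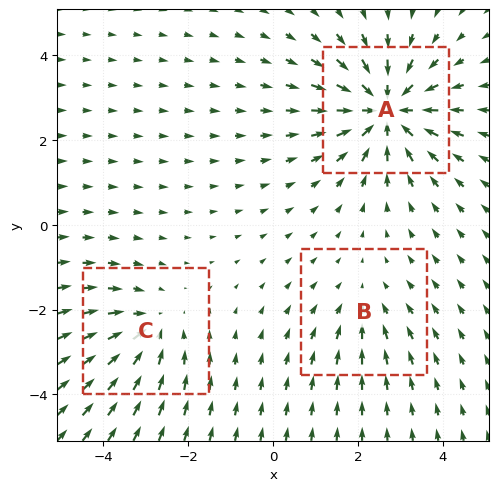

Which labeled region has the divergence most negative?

Divergence at each region's feature centre — A: about -5, B: about -2, C: about -3. Region A is most negative.

A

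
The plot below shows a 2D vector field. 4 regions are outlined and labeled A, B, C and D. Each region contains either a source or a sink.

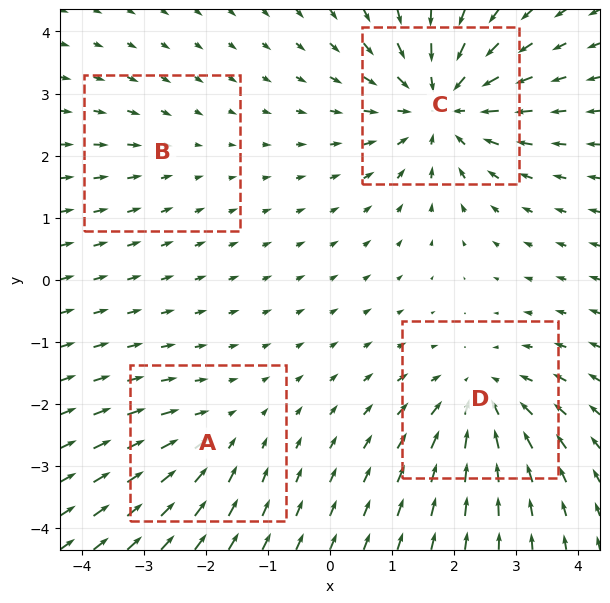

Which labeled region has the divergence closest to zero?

B

Divergence at each region's feature centre — A: about -3, B: about -2, C: about -7, D: about -5. Region B is closest to zero.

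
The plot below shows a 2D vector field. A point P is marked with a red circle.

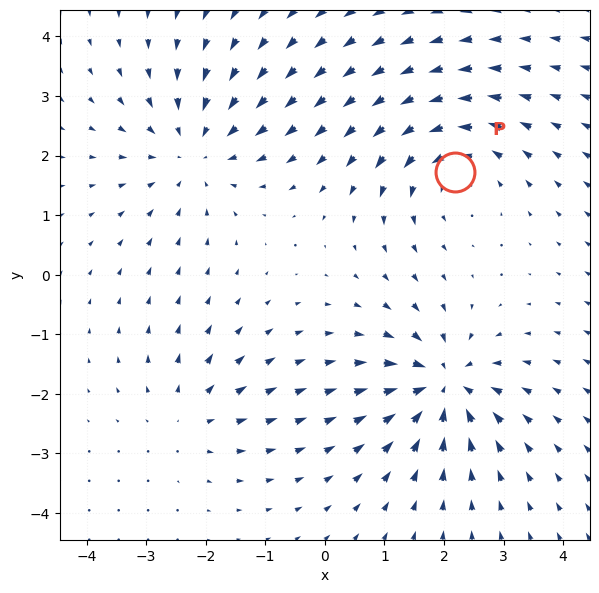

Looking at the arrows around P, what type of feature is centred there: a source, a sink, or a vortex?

vortex

At P (2.2, 1.7) the arrows circulate counterclockwise. Divergence ≈0, curl about +4 — near-zero divergence with nonzero curl is a vortex.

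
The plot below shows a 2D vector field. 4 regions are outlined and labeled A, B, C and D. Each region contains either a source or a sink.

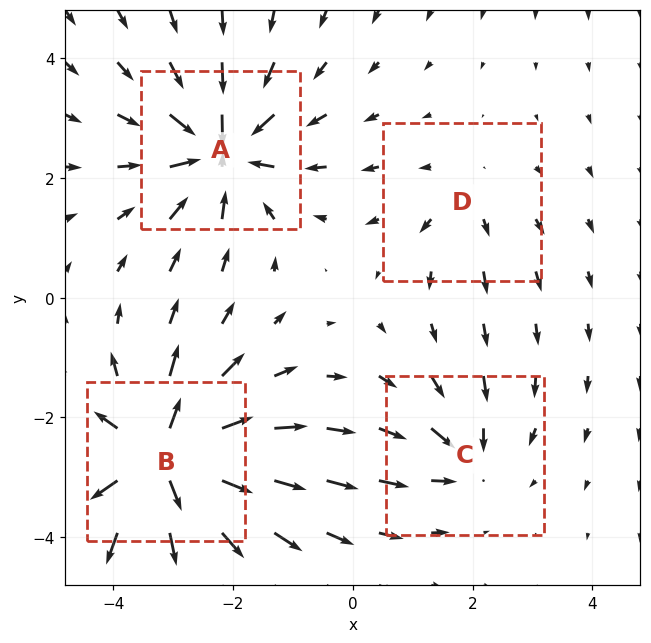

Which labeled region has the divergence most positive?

Divergence at each region's feature centre — A: about -6, B: about +8, C: about -4, D: about +2. Region B is most positive.

B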